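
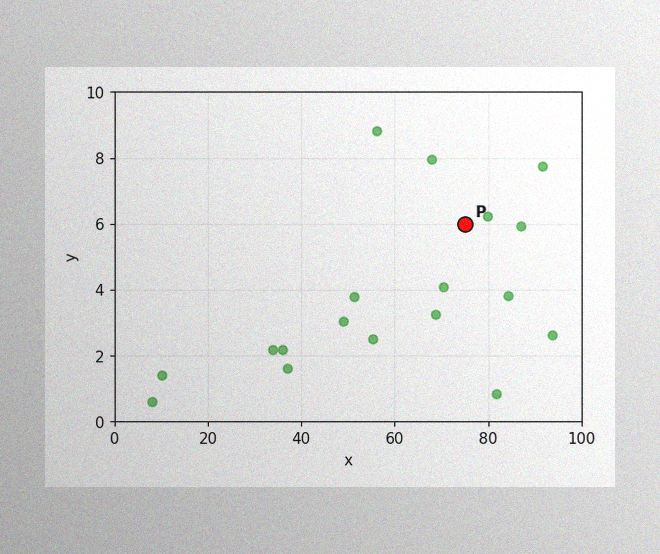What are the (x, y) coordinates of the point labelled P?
(75, 6)

The image has some photo noise and uneven lighting. Following the gridlines from P to each axis, P sits at (75, 6).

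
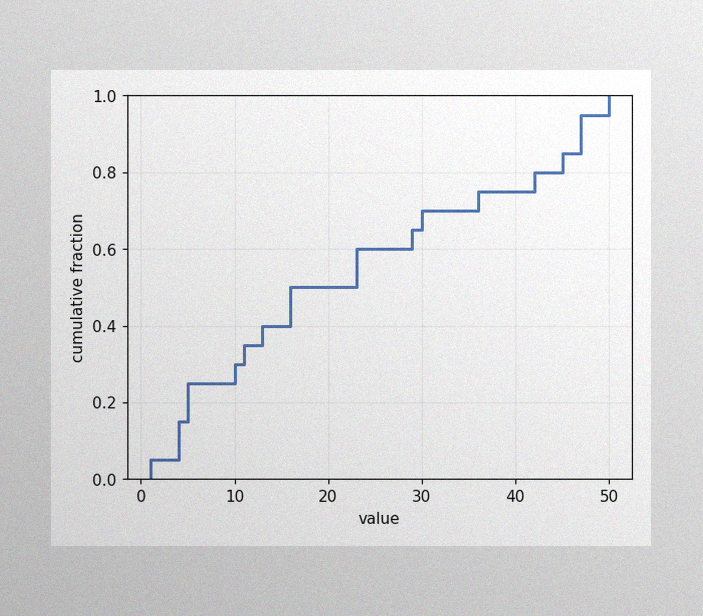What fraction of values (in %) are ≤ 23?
The image has some photo noise and uneven lighting. At x=23 the ECDF step is at 60%.

60%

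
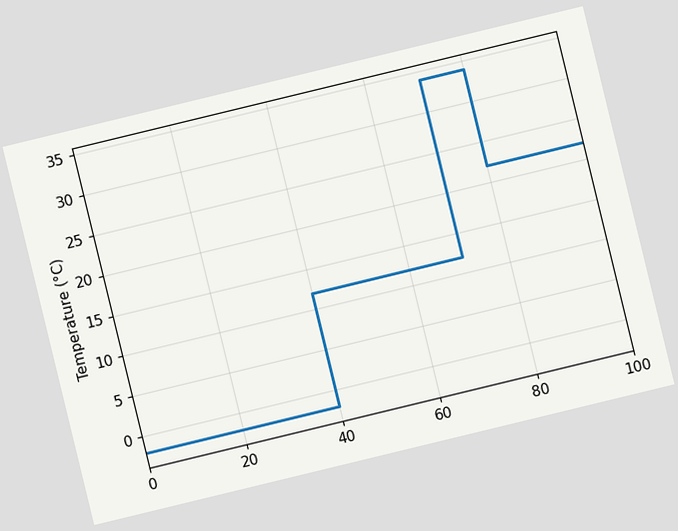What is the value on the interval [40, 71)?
The chart is tilted about 14° counter-clockwise. On [40, 71) the step sits at 12°C.

12°C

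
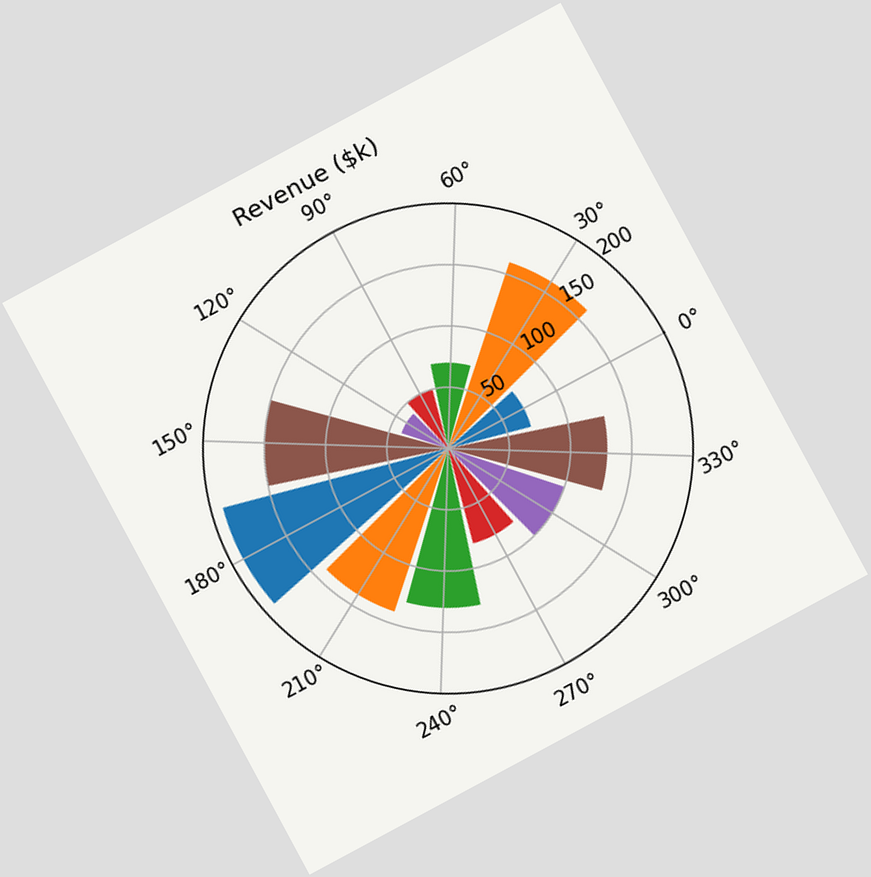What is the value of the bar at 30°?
The chart is tilted about 28° counter-clockwise. The bar at 30° reaches $160k on the radial axis.

$160k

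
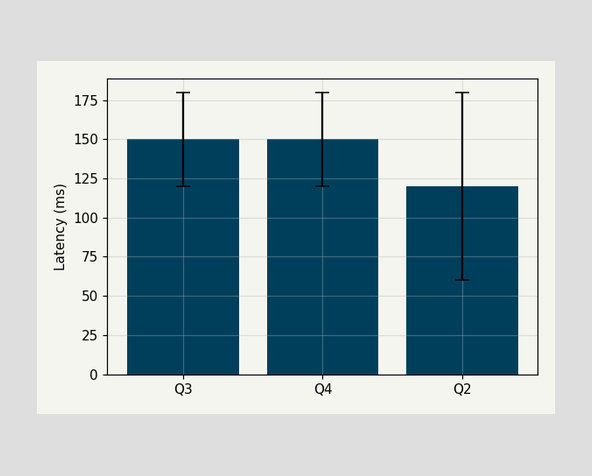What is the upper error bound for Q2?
180ms

The Q2 bar's upper whisker reaches 180ms.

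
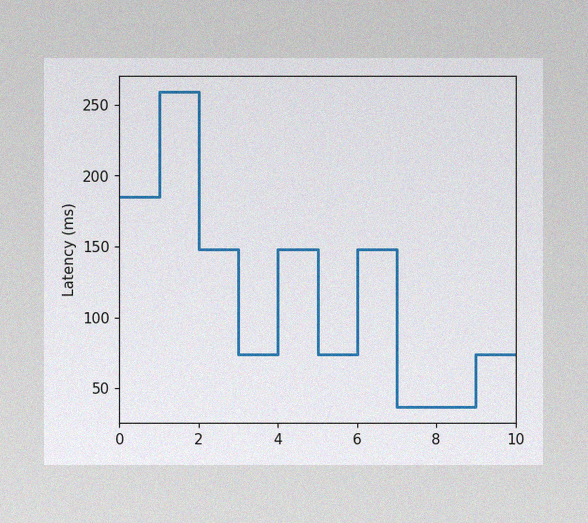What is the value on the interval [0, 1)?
The image has some photo noise and uneven lighting. On [0, 1) the step sits at 185ms.

185ms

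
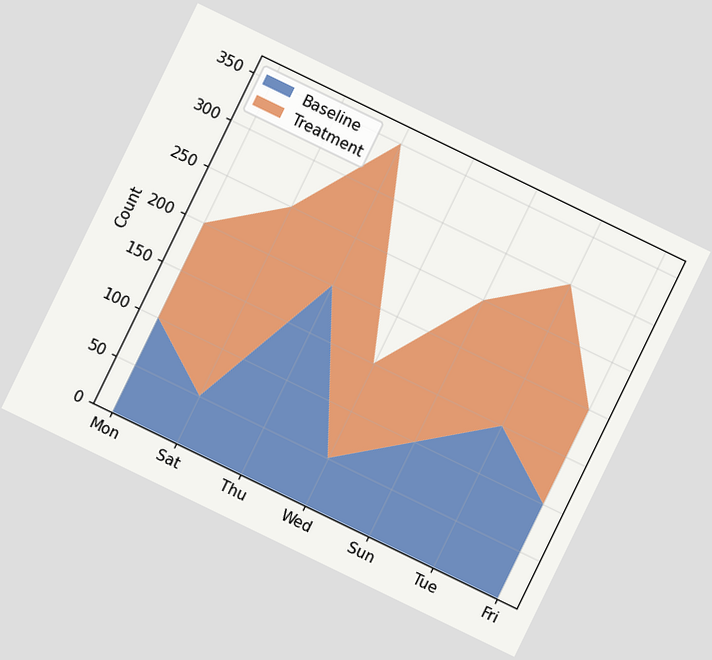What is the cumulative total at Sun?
250

The chart is tilted about 26° clockwise. The stacked total at Sun reaches 250.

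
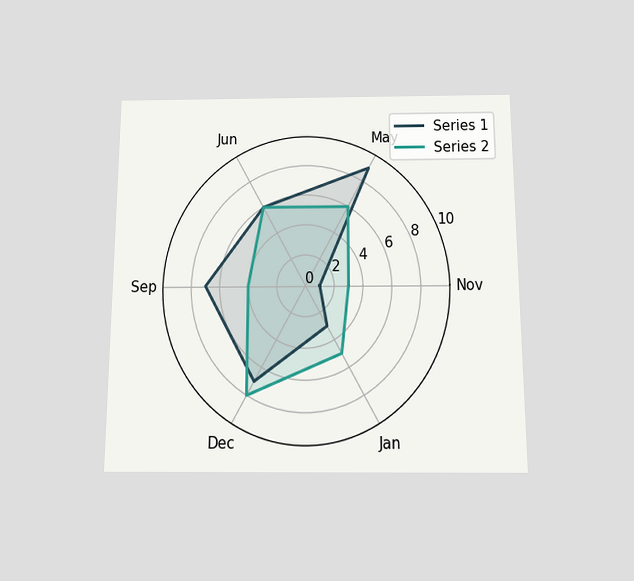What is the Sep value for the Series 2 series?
The chart is viewed slightly from below. On the Sep axis, Series 2 reaches 4.

4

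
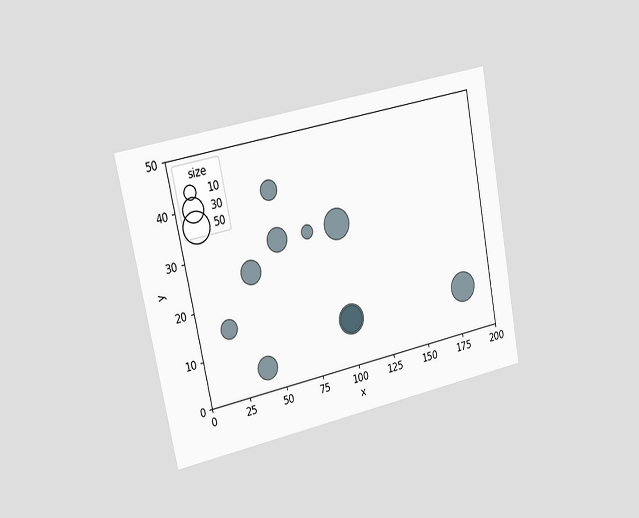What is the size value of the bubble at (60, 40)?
20

The chart is tilted about 11° counter-clockwise and viewed slightly from the left. Matching the bubble at (60, 40) against the size legend gives 20.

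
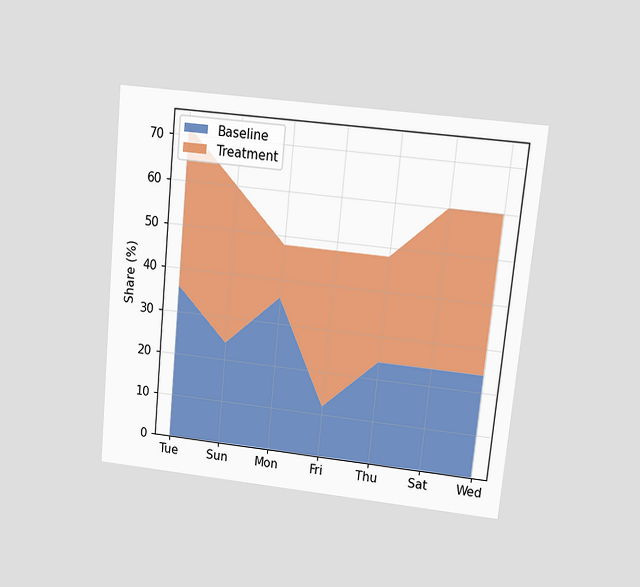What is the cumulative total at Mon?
The chart is tilted about 6° clockwise and viewed at a slight angle. The stacked total at Mon reaches 48%.

48%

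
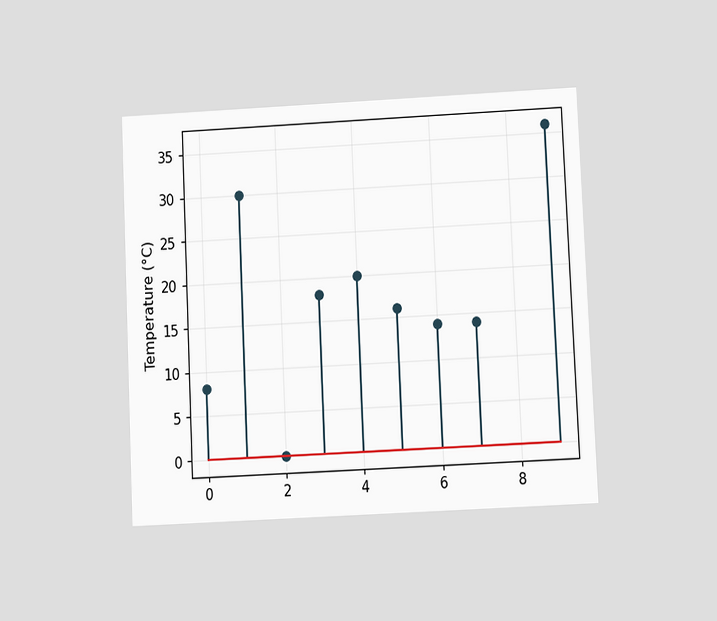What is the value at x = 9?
The chart is tilted about 3° counter-clockwise and viewed at a slight angle. The stem at x=9 reaches 36°C.

36°C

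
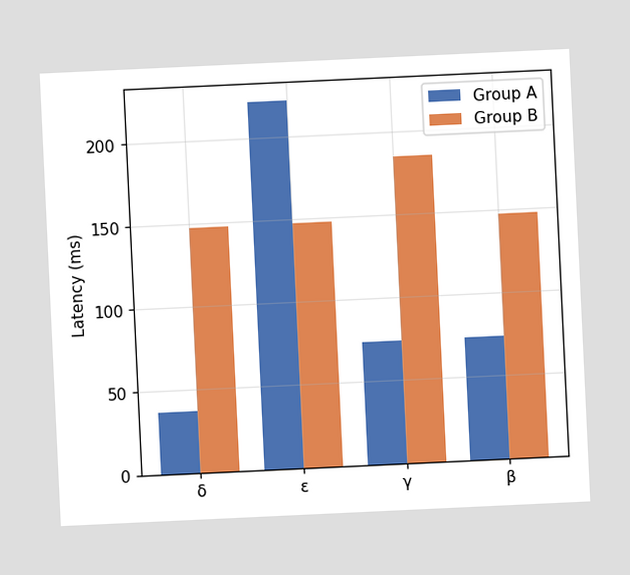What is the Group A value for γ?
The chart is tilted about 3° counter-clockwise. The Group A bar at γ reaches 74ms on the y-axis.

74ms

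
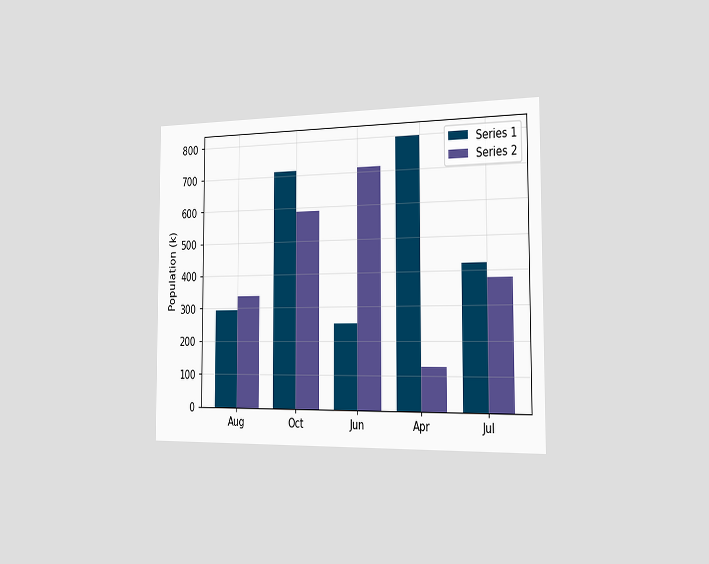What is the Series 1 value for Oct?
714k

The chart is viewed slightly from the right. The Series 1 bar at Oct reaches 714k on the y-axis.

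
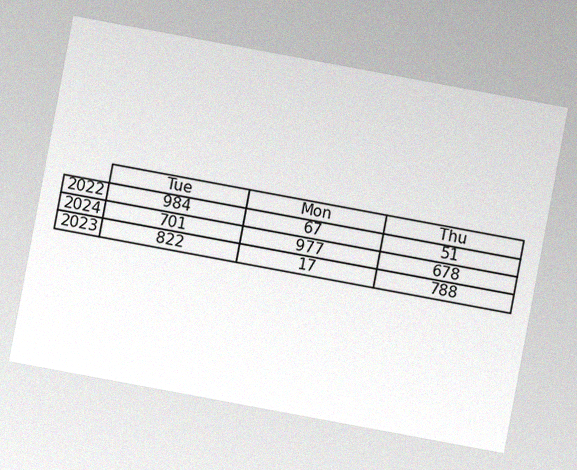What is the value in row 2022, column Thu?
51

The chart is tilted about 11° clockwise, with some photo noise. The (2022, Thu) cell reads 51.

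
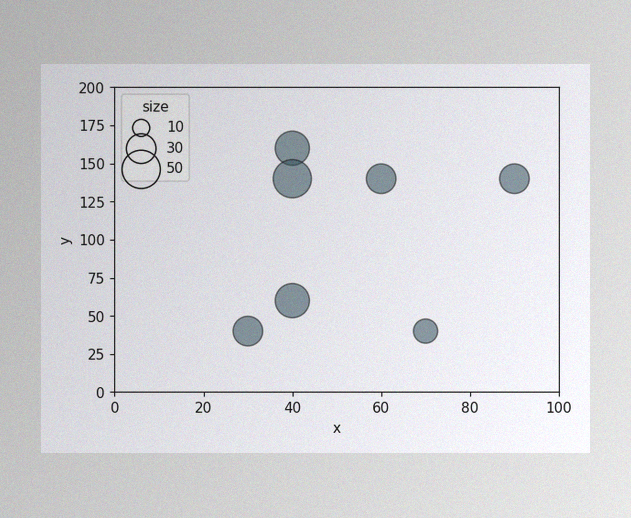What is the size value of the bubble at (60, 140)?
The image has some photo noise and uneven lighting. Matching the bubble at (60, 140) against the size legend gives 30.

30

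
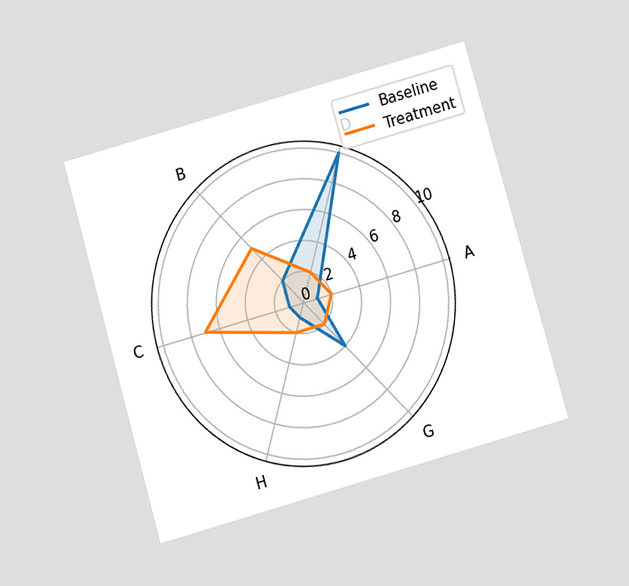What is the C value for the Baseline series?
1

The chart is tilted about 16° counter-clockwise and viewed slightly from below. On the C axis, Baseline reaches 1.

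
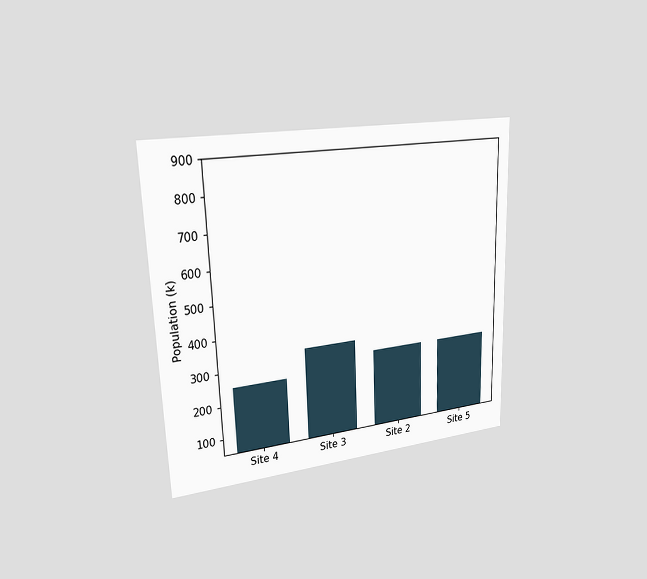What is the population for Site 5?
294k

The chart is viewed slightly from the left. Reading along the chart's y-axis, the Site 5 bar reaches 294k.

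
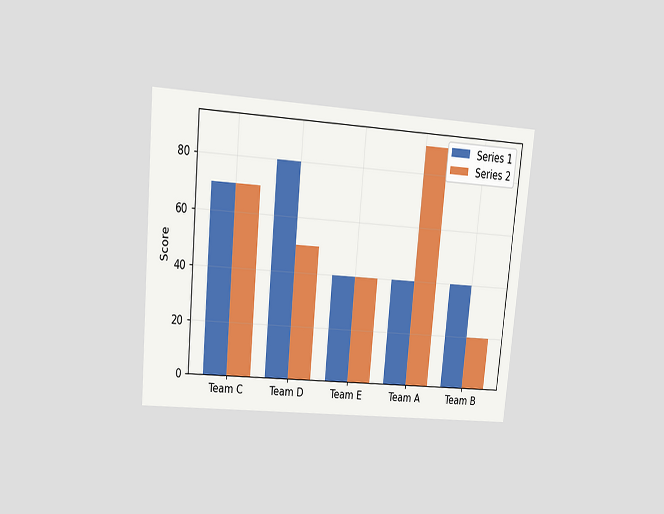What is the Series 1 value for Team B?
40

The chart is tilted about 5° clockwise and viewed at a slight angle. The Series 1 bar at Team B reaches 40 on the y-axis.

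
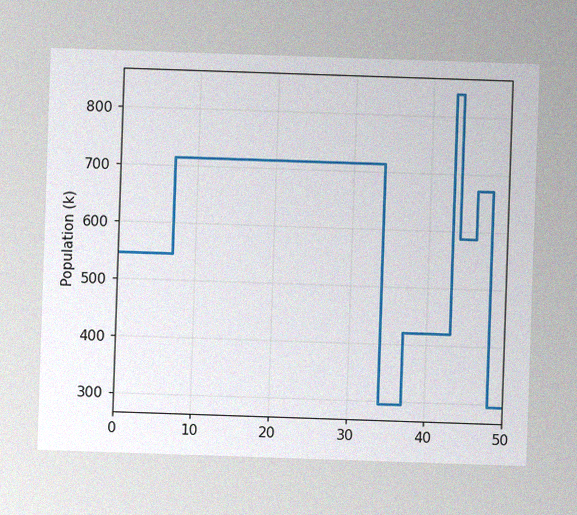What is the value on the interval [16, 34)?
714k

The image has some photo noise and uneven lighting. On [16, 34) the step sits at 714k.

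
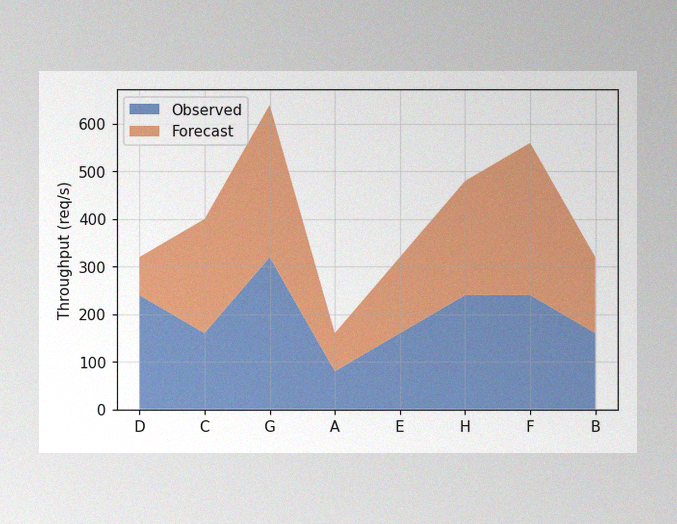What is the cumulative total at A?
160req/s

The image has some photo noise and uneven lighting. The stacked total at A reaches 160req/s.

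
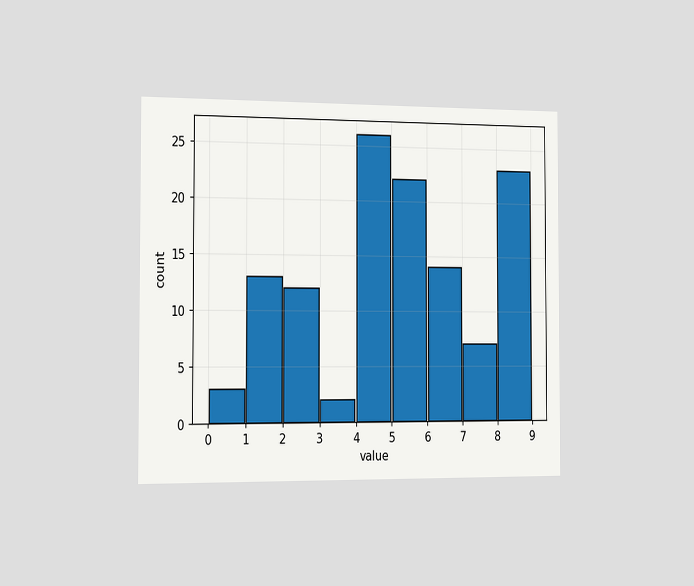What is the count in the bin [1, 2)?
The chart is viewed slightly from the left. The [1, 2) bin has height 13.

13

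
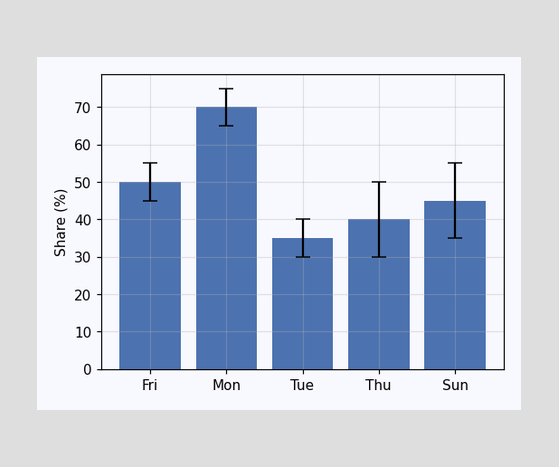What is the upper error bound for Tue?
The Tue bar's upper whisker reaches 40%.

40%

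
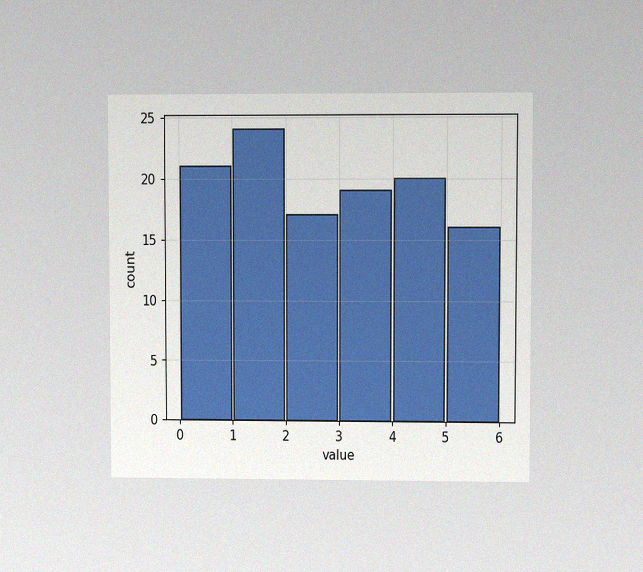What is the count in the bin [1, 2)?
24

The chart is viewed at a slight angle, with some photo noise. The [1, 2) bin has height 24.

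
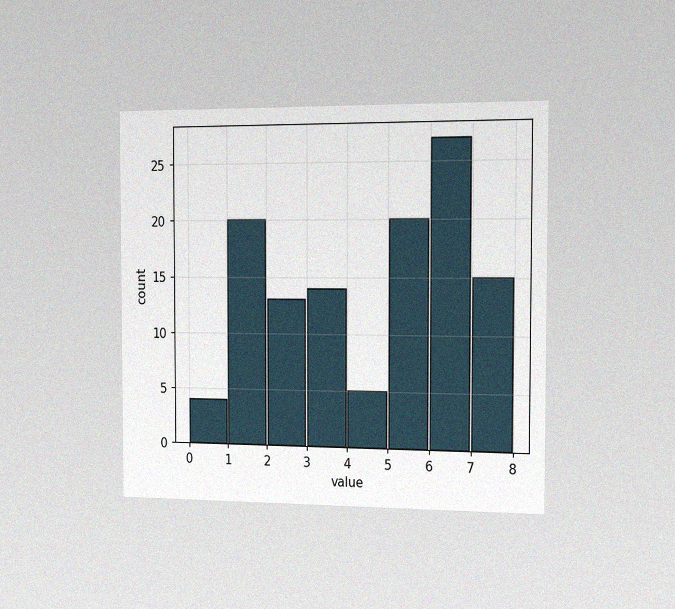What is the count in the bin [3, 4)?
14

The chart is viewed slightly from the right, with some photo noise. The [3, 4) bin has height 14.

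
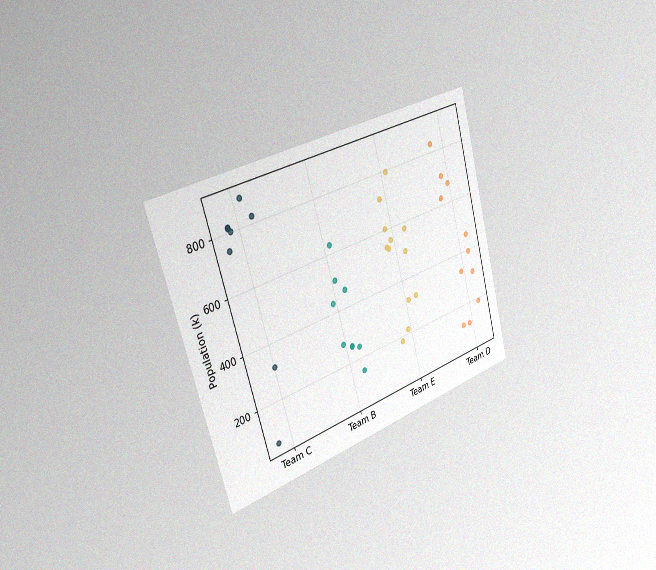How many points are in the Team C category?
8

The chart is tilted about 16° counter-clockwise and viewed slightly from the left, with some photo noise. Counting the markers in the Team C column gives 8.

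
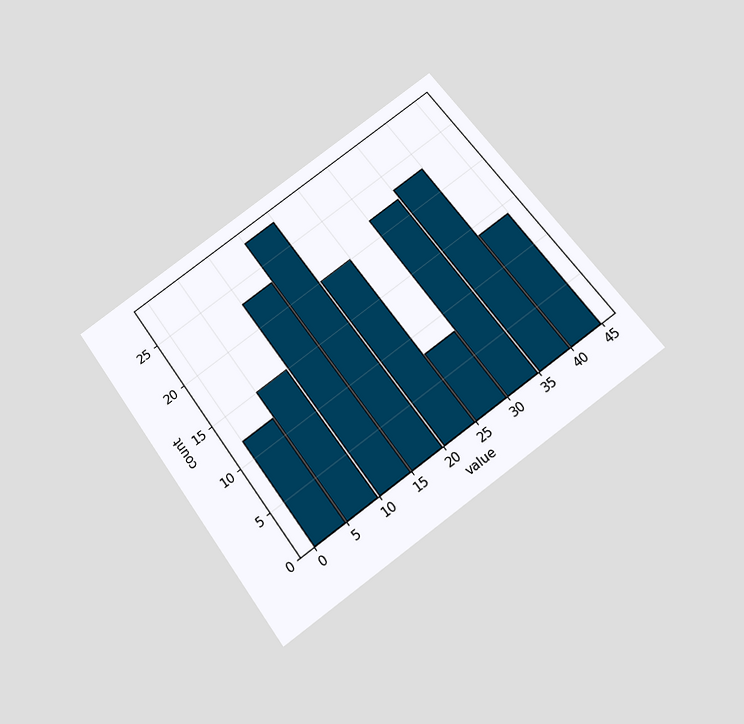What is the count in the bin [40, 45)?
14

The chart is tilted about 36° counter-clockwise and viewed slightly from below. The [40, 45) bin has height 14.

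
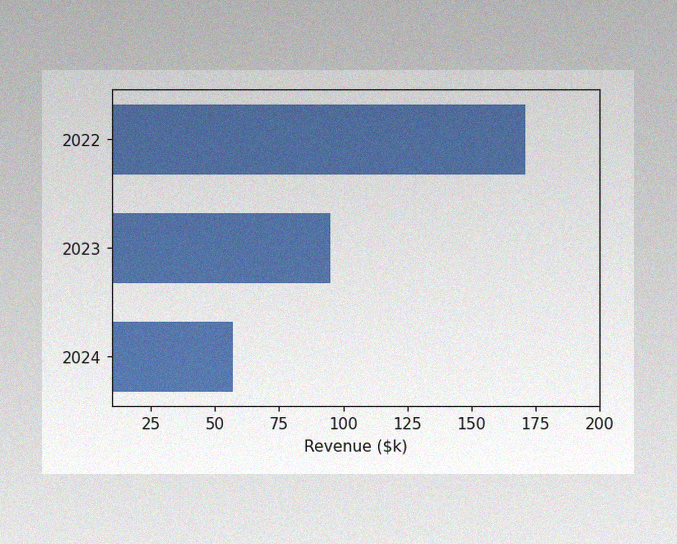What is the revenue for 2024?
The image has some photo noise and uneven lighting. Reading along the chart's x-axis, the 2024 bar reaches $57k.

$57k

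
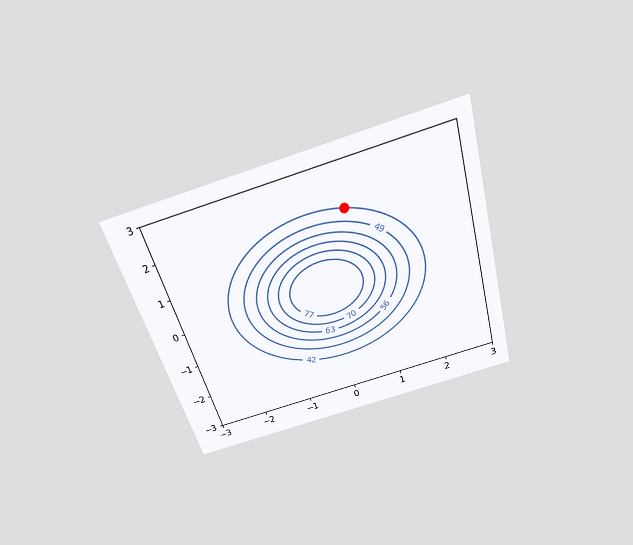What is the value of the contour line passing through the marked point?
The chart is tilted about 16° counter-clockwise and viewed slightly from above. The marked point sits on the contour labelled 42.

42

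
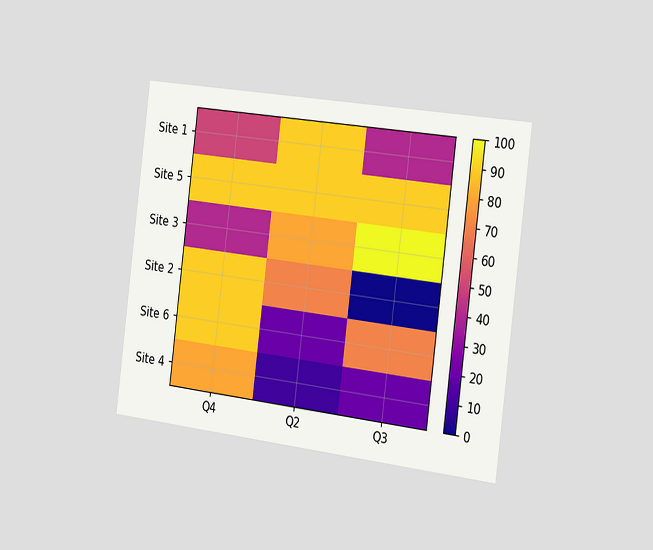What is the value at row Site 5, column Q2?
The chart is tilted about 7° clockwise and viewed slightly from the right. Matching cell (Site 5, Q2) against the colorbar gives 90.

90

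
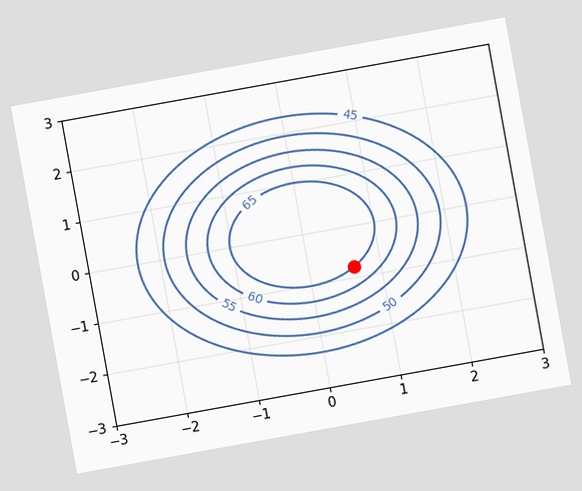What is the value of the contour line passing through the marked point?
65

The chart is tilted about 10° counter-clockwise. The marked point sits on the contour labelled 65.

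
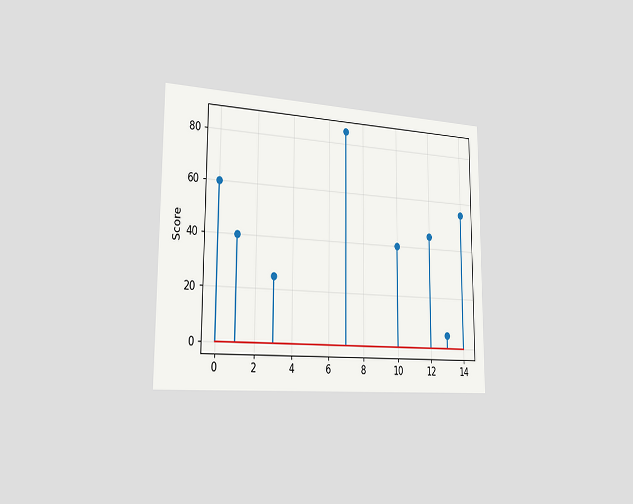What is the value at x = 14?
55

The chart is viewed slightly from the left. The stem at x=14 reaches 55.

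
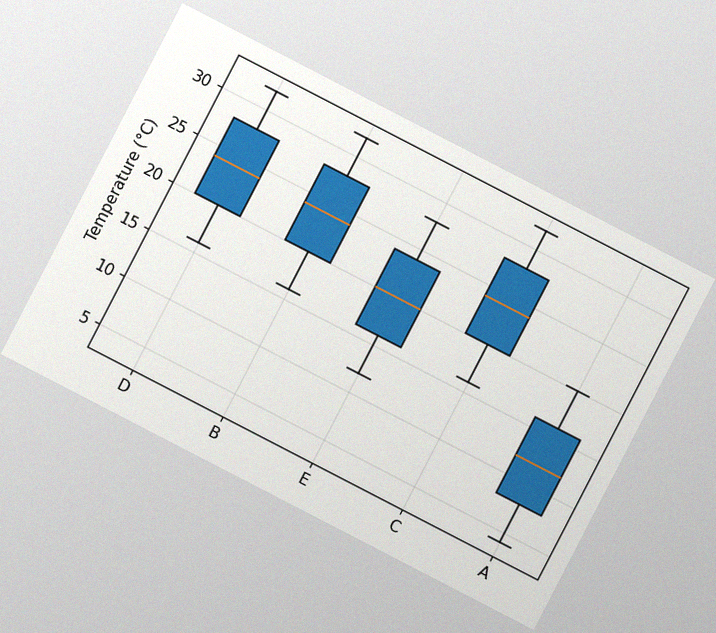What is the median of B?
24°C

The chart is tilted about 27° clockwise, with some photo noise. The median line in the B box sits at 24°C.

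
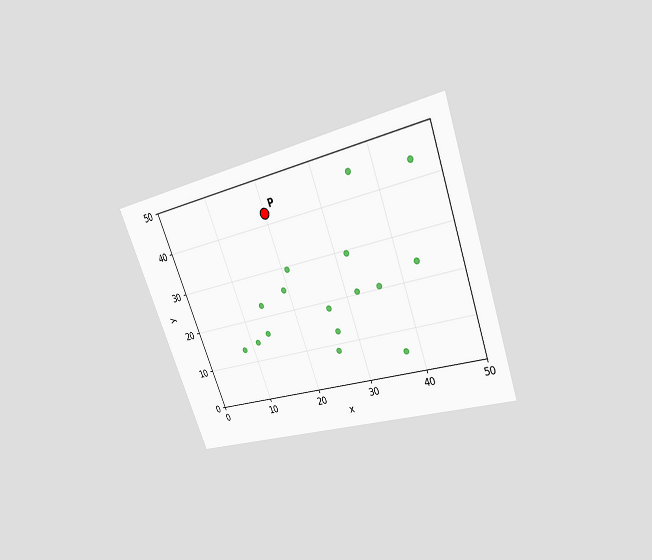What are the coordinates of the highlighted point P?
(20, 42.5)

The chart is tilted about 20° counter-clockwise and viewed slightly from above. Following the gridlines from P to each axis, P sits at (20, 42.5).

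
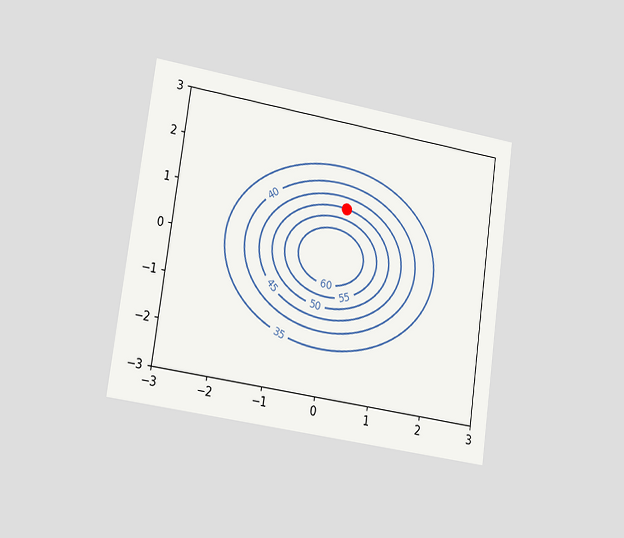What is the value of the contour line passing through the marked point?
50

The chart is tilted about 8° clockwise and viewed slightly from the left. The marked point sits on the contour labelled 50.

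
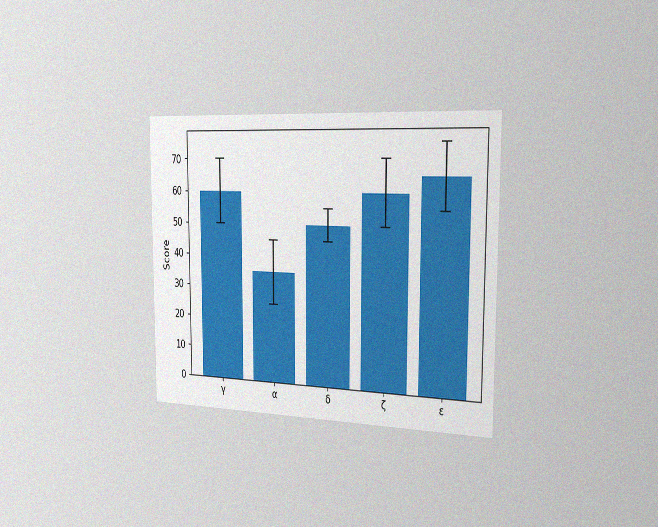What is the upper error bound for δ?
55

The chart is viewed slightly from the right, with some photo noise. The δ bar's upper whisker reaches 55.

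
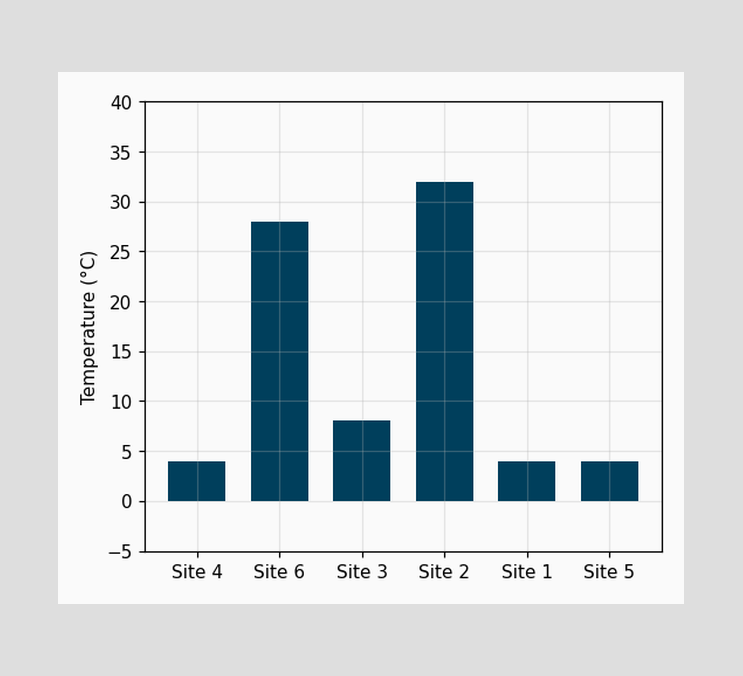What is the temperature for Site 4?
4°C

Reading along the chart's y-axis, the Site 4 bar reaches 4°C.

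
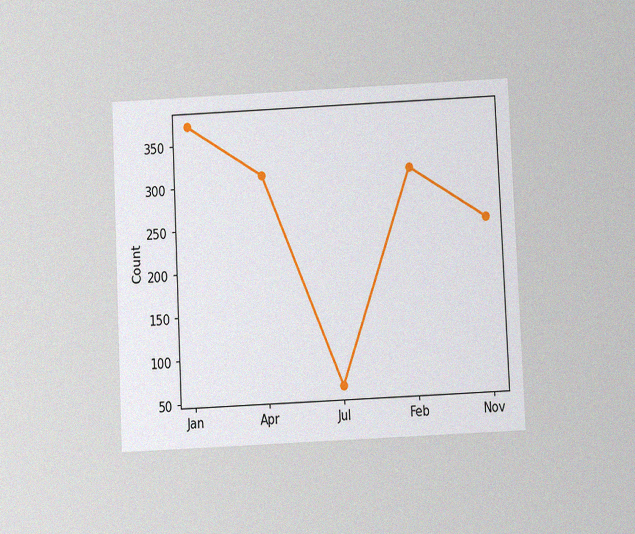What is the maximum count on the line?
The chart is tilted about 3° counter-clockwise and viewed slightly from below, with some photo noise. The highest point is at Jan, and reading across to the y-axis gives 372.

372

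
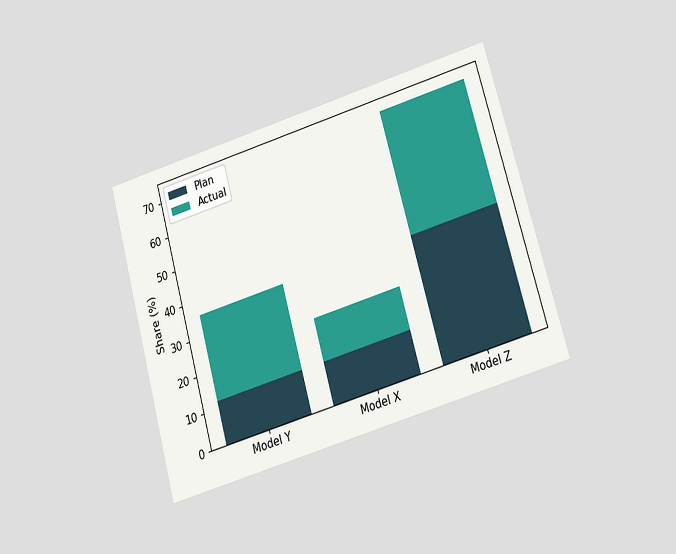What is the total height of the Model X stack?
24%

The chart is tilted about 16° counter-clockwise and viewed slightly from below. The Model X stack's top reaches 24% on the y-axis.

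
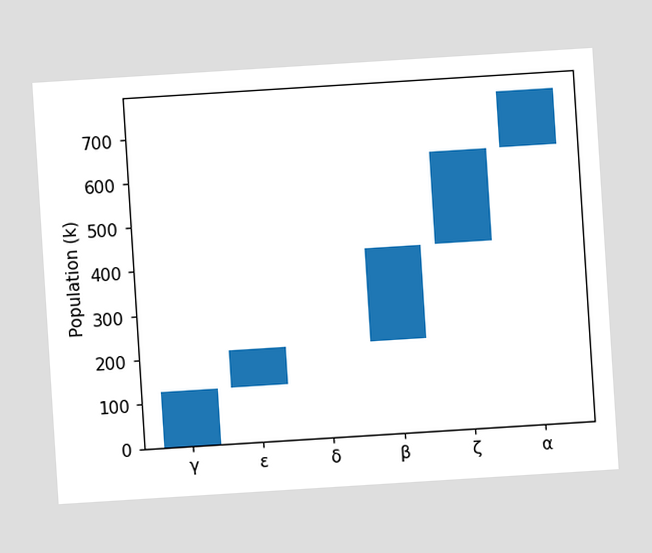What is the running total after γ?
126k

The chart is tilted about 4° counter-clockwise. After γ the running total reaches 126k.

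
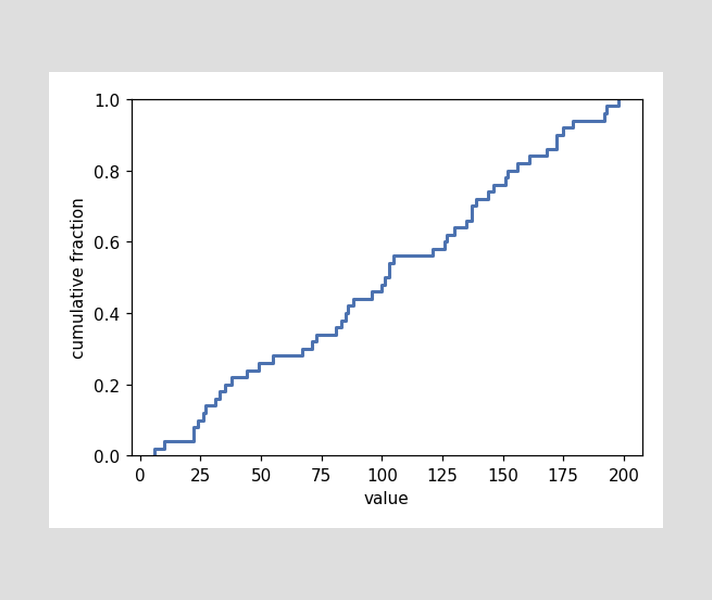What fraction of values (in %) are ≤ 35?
At x=35 the ECDF step is at 20%.

20%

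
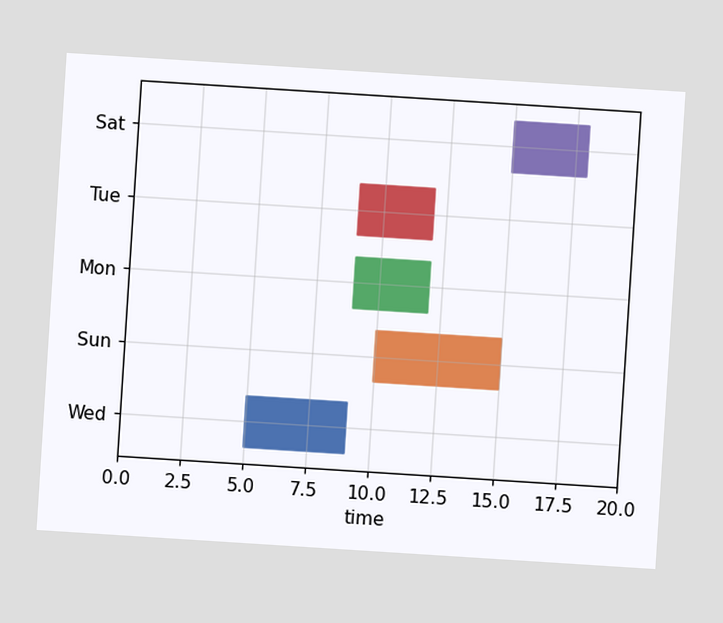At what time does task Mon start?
9

The chart is tilted about 4° clockwise. The Mon bar begins at t=9.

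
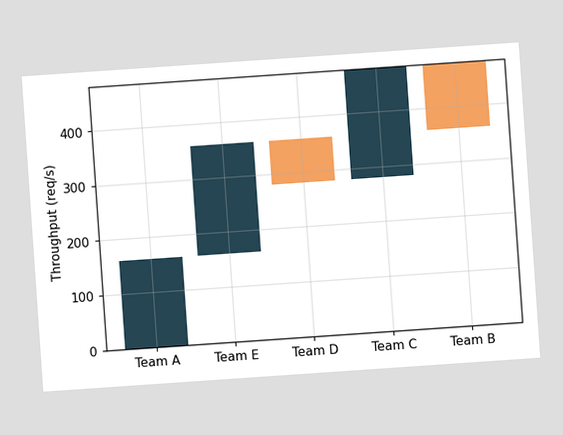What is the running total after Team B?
360req/s

The chart is tilted about 4° counter-clockwise. After Team B the running total reaches 360req/s.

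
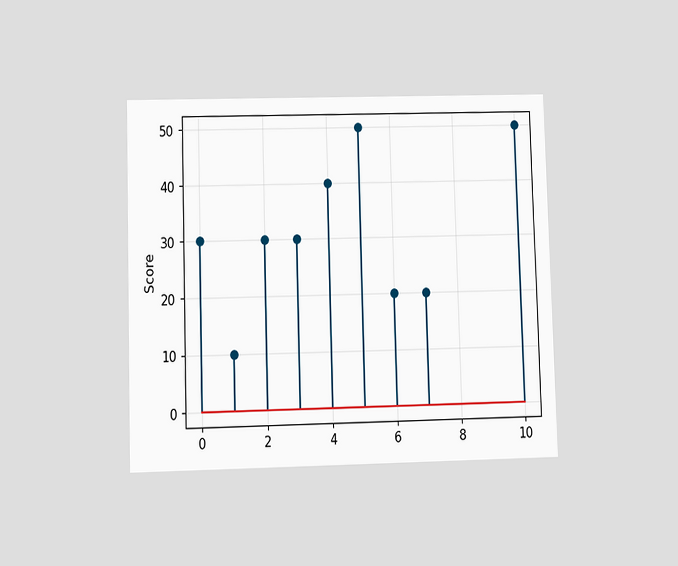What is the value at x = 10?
The chart is viewed at a slight angle. The stem at x=10 reaches 50.

50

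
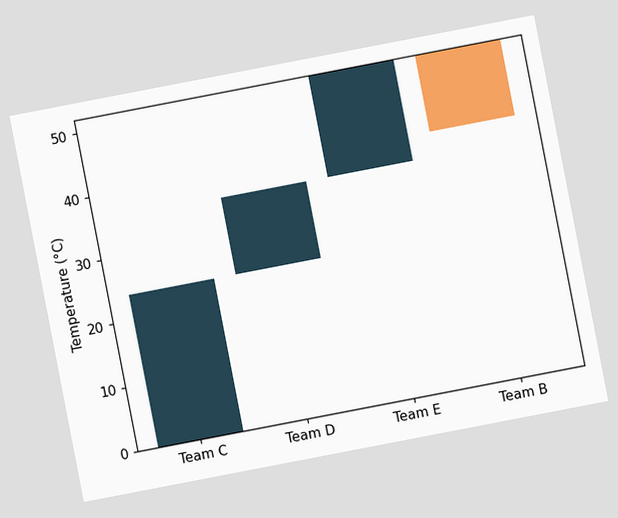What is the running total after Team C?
24°C

The chart is tilted about 11° counter-clockwise. After Team C the running total reaches 24°C.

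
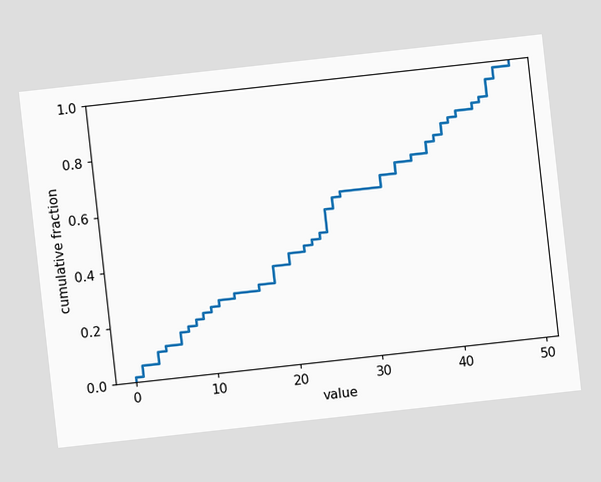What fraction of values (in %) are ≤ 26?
58%

The chart is tilted about 6° counter-clockwise. At x=26 the ECDF step is at 58%.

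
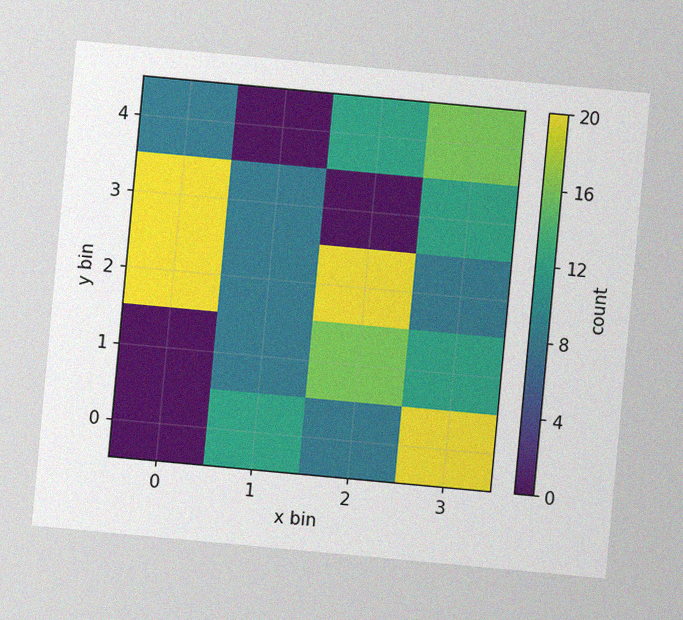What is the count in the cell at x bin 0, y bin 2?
The chart is tilted about 5° clockwise, with some photo noise. Matching the cell (0, 2) against the colorbar gives 20.

20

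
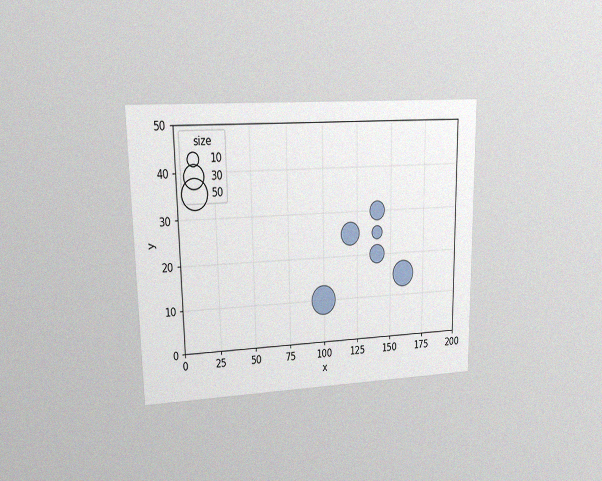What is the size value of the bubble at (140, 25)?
The chart is viewed at a slight angle, with some photo noise. Matching the bubble at (140, 25) against the size legend gives 10.

10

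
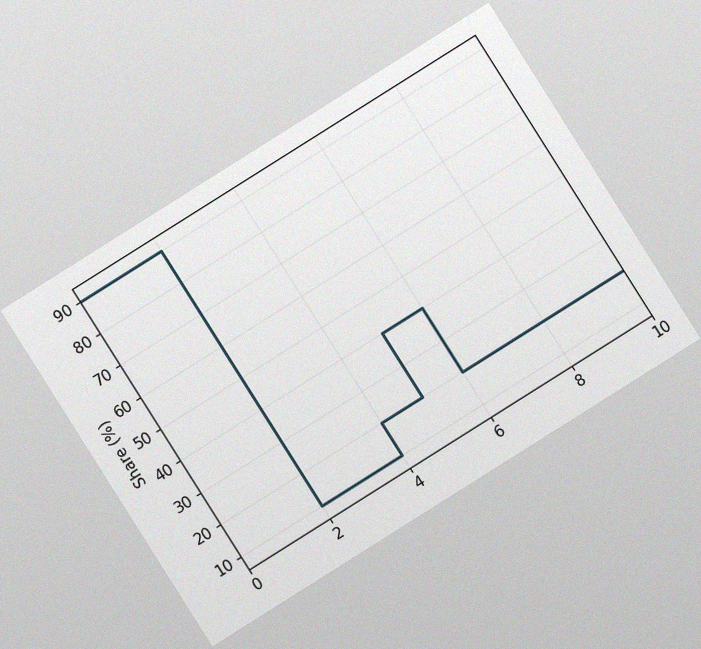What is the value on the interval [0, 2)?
90%

The chart is tilted about 32° counter-clockwise, with some photo noise. On [0, 2) the step sits at 90%.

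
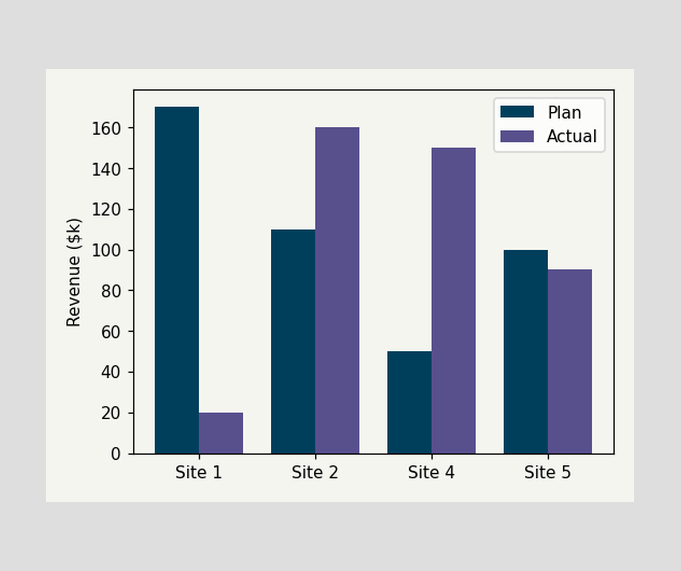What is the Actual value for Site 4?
$150k

The Actual bar at Site 4 reaches $150k on the y-axis.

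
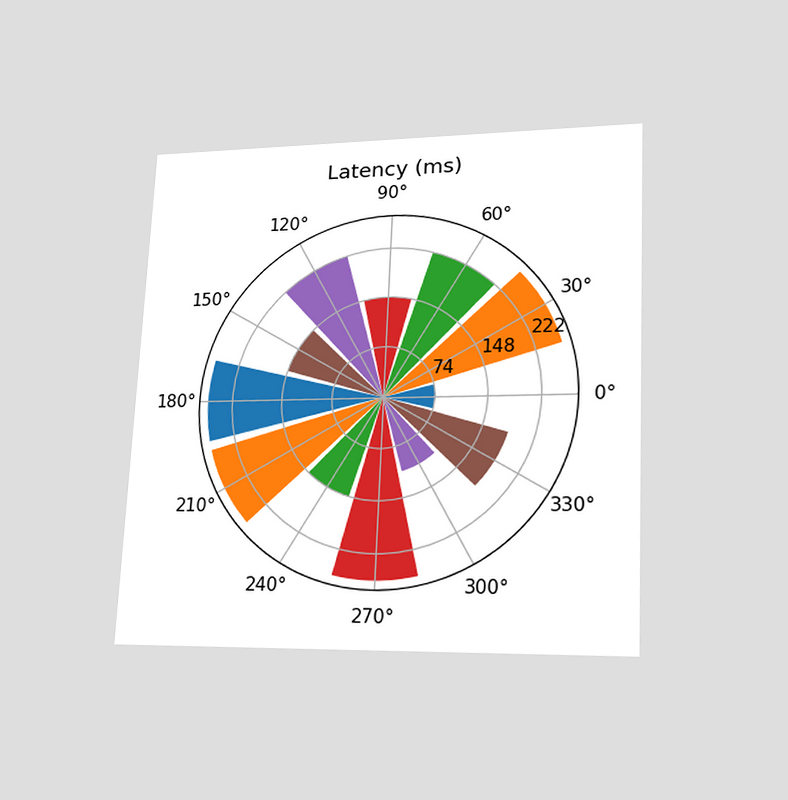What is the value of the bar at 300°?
111ms

The chart is tilted about 3° clockwise and viewed at a slight angle. The bar at 300° reaches 111ms on the radial axis.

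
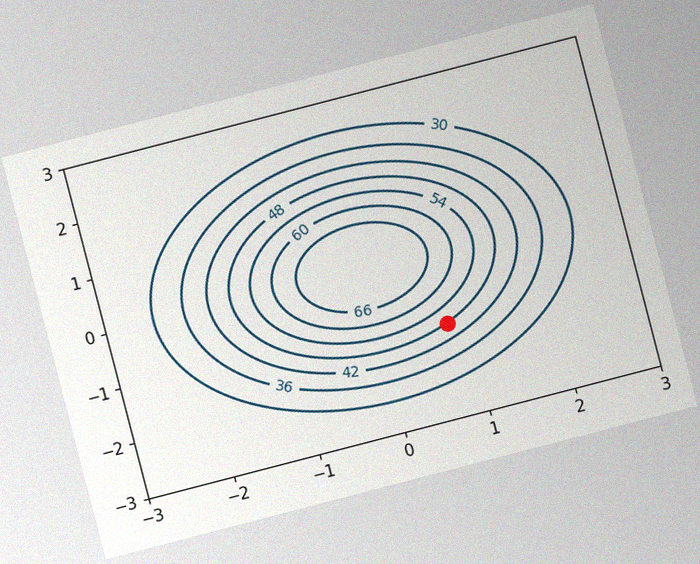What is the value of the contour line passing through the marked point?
48

The chart is tilted about 15° counter-clockwise, with some photo noise. The marked point sits on the contour labelled 48.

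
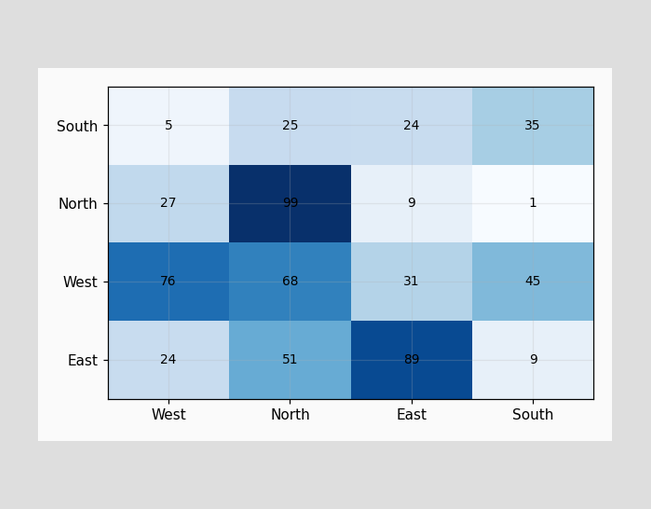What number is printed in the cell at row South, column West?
The (South, West) cell reads 5.

5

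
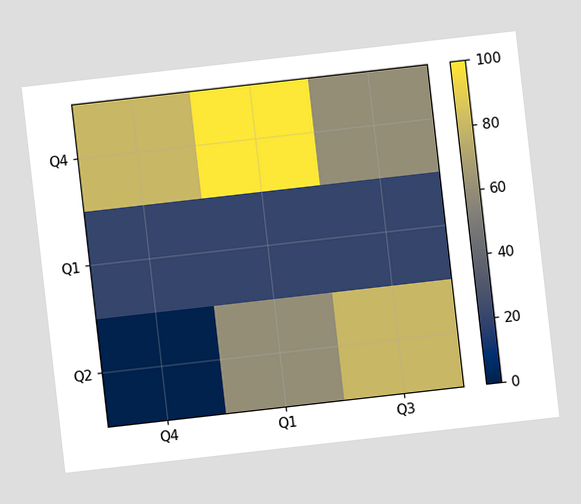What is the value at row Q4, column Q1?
The chart is tilted about 6° counter-clockwise. Matching cell (Q4, Q1) against the colorbar gives 100.

100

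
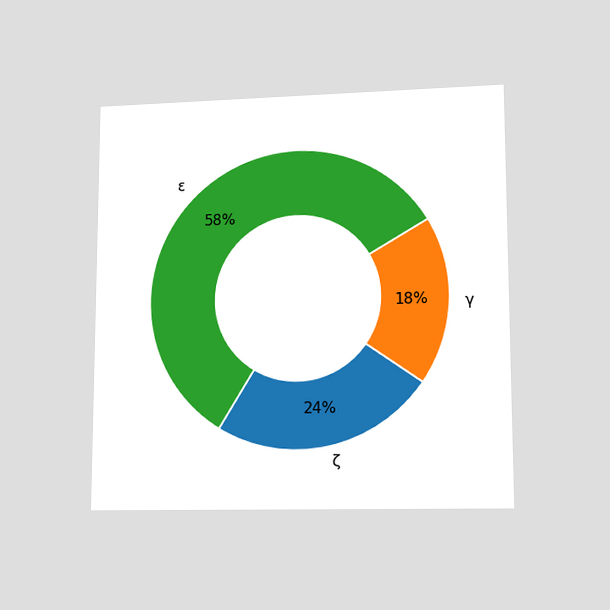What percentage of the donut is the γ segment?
18%

The chart is viewed at a slight angle. The γ segment takes up 18% of the ring.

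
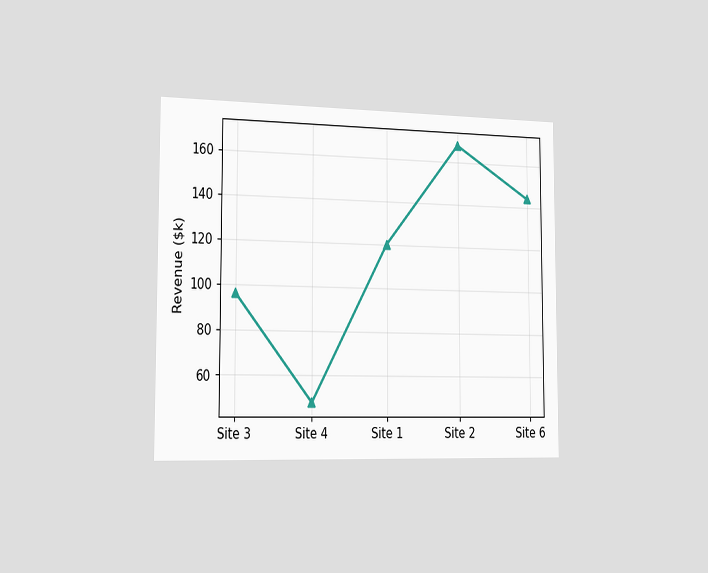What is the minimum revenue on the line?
$48k

The chart is viewed slightly from the left. The lowest point is at Site 4, and reading across to the y-axis gives $48k.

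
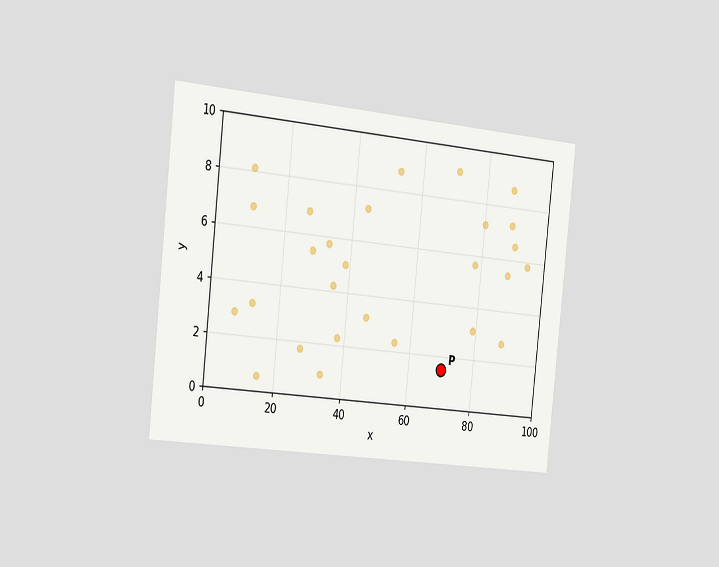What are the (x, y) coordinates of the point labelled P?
(70, 1.5)

The chart is tilted about 6° clockwise and viewed slightly from the left. Following the gridlines from P to each axis, P sits at (70, 1.5).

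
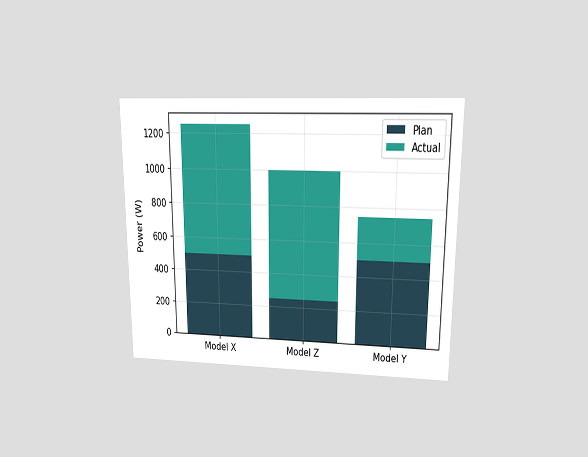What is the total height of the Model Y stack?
The chart is viewed at a slight angle. The Model Y stack's top reaches 750W on the y-axis.

750W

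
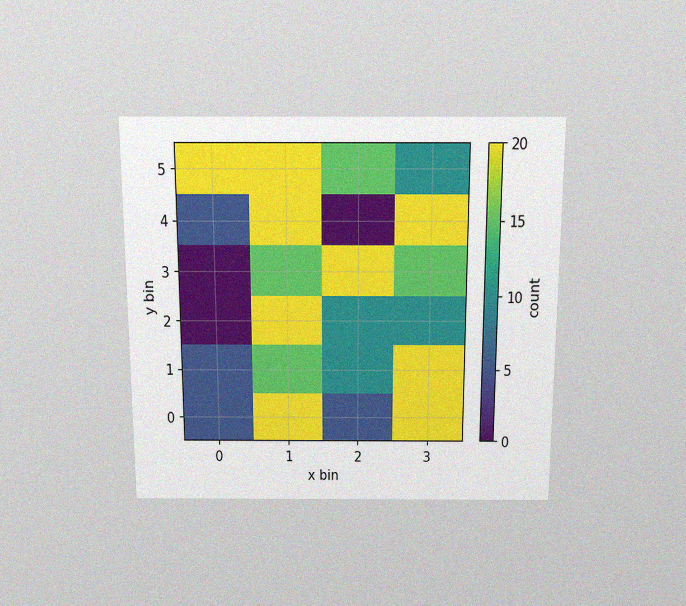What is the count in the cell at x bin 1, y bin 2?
The chart is viewed slightly from above, with some photo noise. Matching the cell (1, 2) against the colorbar gives 20.

20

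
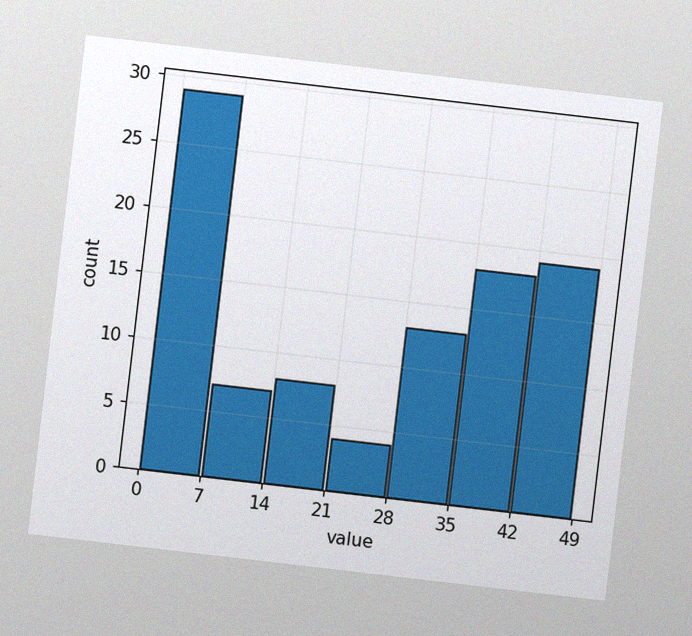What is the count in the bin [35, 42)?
The chart is tilted about 7° clockwise, with some photo noise. The [35, 42) bin has height 18.

18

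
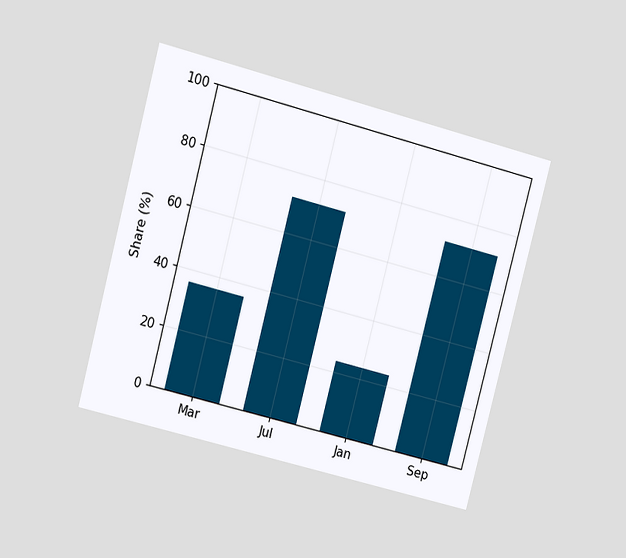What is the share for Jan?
24%

The chart is tilted about 15° clockwise and viewed at a slight angle. Reading along the chart's y-axis, the Jan bar reaches 24%.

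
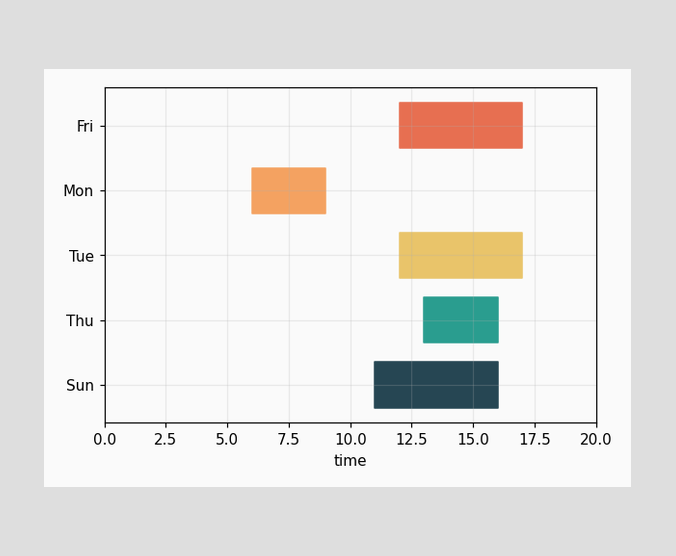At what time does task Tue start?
12

The Tue bar begins at t=12.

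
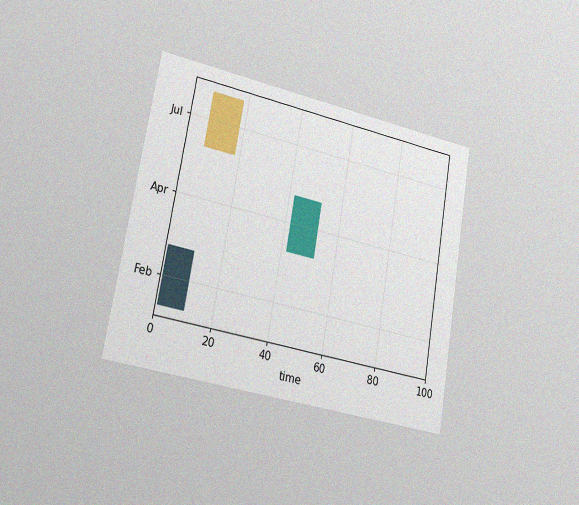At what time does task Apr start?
The chart is tilted about 10° clockwise and viewed slightly from the left, with some photo noise. The Apr bar begins at t=42.

42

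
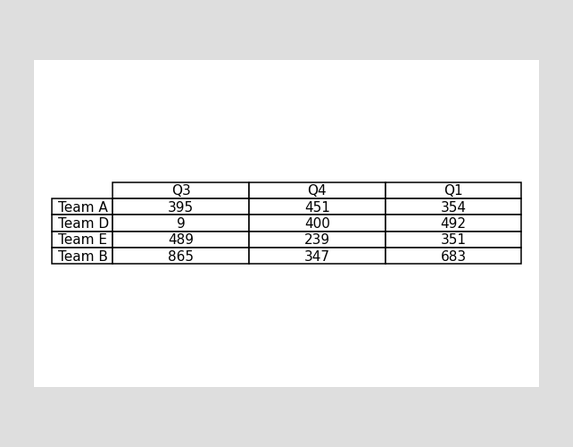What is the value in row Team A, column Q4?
The (Team A, Q4) cell reads 451.

451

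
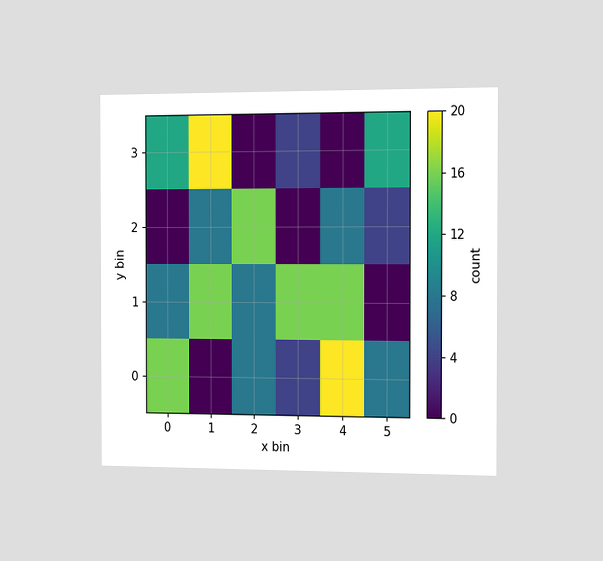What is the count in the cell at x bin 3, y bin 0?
4

The chart is viewed slightly from the right. Matching the cell (3, 0) against the colorbar gives 4.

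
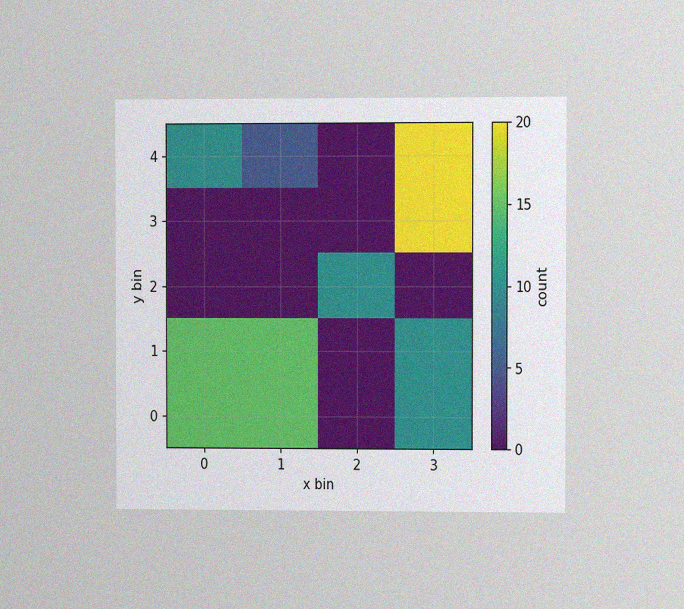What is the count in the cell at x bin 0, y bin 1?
15

The chart is viewed at a slight angle, with some photo noise. Matching the cell (0, 1) against the colorbar gives 15.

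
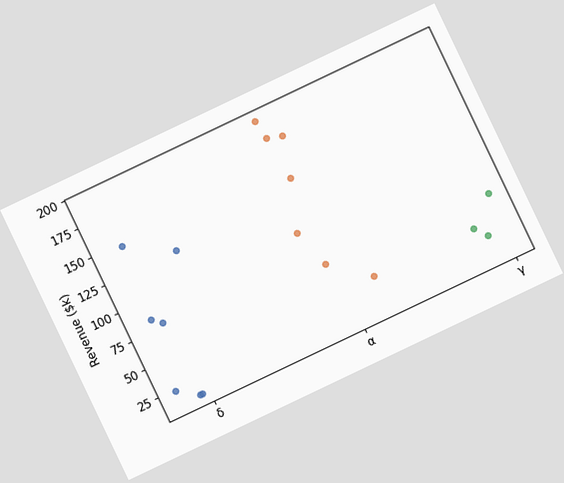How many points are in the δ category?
The chart is tilted about 25° counter-clockwise. Counting the markers in the δ column gives 7.

7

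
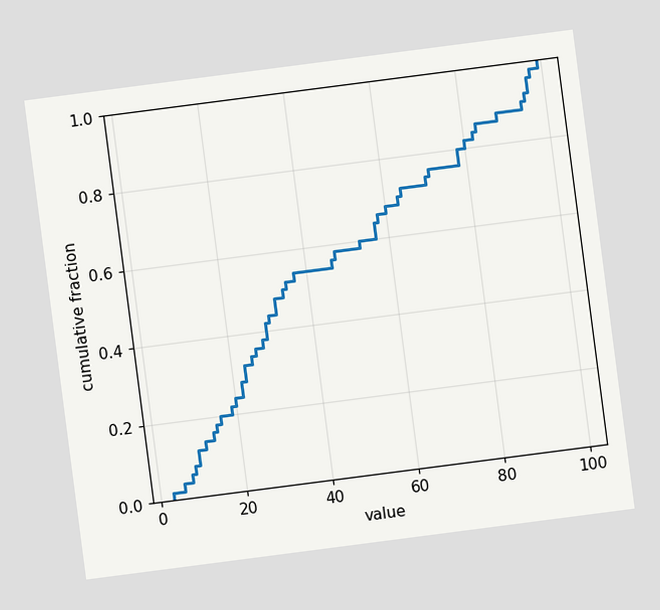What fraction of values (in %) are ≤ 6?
The chart is tilted about 7° counter-clockwise. At x=6 the ECDF step is at 4%.

4%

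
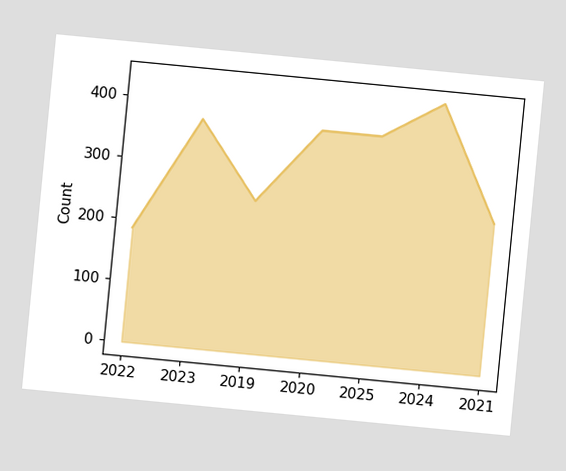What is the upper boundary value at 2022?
186

The chart is tilted about 6° clockwise. At 2022 the upper boundary is at 186.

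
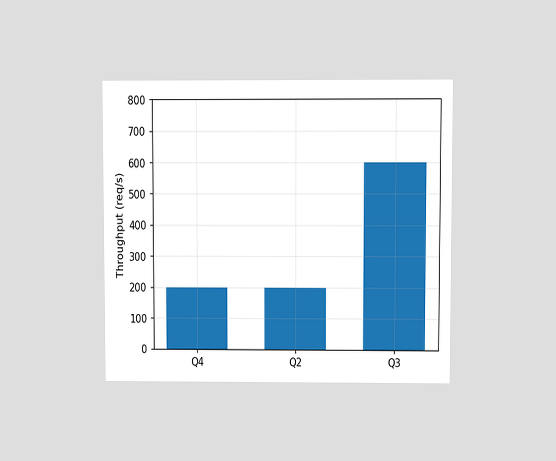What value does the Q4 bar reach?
200req/s

The chart is viewed at a slight angle. Reading along the chart's y-axis, the Q4 bar reaches 200req/s.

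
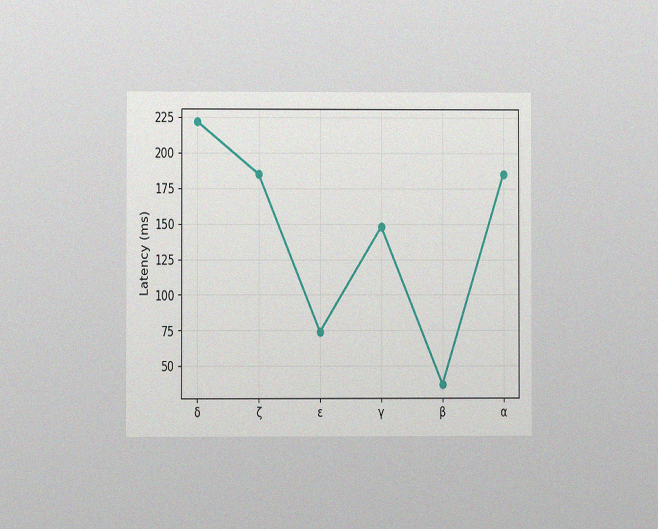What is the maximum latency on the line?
222ms

The chart is viewed at a slight angle, with some photo noise. The highest point is at δ, and reading across to the y-axis gives 222ms.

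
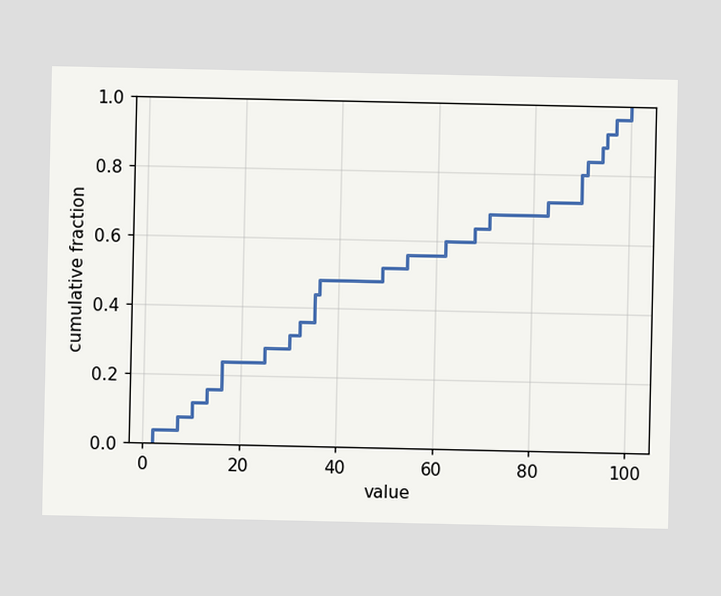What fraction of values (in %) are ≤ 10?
12%

At x=10 the ECDF step is at 12%.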